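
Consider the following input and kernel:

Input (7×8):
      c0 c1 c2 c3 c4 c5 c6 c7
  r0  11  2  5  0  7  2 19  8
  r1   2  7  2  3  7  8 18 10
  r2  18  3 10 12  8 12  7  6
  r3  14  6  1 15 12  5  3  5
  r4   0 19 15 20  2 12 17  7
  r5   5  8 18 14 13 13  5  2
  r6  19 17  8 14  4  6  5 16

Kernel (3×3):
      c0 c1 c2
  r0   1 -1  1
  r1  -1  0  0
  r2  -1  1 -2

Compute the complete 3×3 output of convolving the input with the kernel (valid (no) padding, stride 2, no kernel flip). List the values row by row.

Output[0,0]: The receptive field on the input at this output position is [11 2 5 / 2 7 2 / 18 3 10]. Elementwise product with the kernel and sum: 11·1 + 2·-1 + 5·1 + 2·-1 + 18·-1 + 3·1 + 10·-2.

-23 -4 7
0 6 -33
-27 -23 -14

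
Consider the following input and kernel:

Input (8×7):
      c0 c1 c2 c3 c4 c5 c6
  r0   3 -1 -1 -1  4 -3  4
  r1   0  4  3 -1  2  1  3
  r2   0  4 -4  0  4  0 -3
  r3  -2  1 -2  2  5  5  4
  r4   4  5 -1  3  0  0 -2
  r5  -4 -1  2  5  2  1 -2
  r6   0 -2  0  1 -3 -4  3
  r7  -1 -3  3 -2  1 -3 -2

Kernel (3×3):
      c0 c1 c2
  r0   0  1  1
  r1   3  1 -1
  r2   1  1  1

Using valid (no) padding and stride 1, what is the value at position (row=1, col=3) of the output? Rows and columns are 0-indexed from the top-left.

19

The receptive field on the input at this output position is [-1 2 1 / 0 4 0 / 2 5 5]. Elementwise product with the kernel and sum: 2·1 + 1·1 + 0·3 + 4·1 + 0·-1 + 2·1 + 5·1 + 5·1.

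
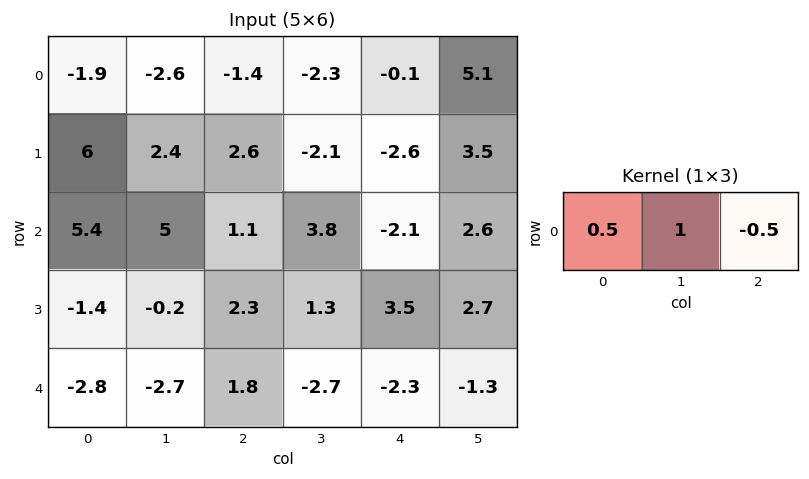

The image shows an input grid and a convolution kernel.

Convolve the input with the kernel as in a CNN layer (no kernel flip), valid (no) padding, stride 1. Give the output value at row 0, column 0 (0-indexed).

-2.85

The receptive field on the input at this output position is [-1.9 -2.6 -1.4]. Elementwise product with the kernel and sum: -1.9·0.5 + -2.6·1 + -1.4·-0.5.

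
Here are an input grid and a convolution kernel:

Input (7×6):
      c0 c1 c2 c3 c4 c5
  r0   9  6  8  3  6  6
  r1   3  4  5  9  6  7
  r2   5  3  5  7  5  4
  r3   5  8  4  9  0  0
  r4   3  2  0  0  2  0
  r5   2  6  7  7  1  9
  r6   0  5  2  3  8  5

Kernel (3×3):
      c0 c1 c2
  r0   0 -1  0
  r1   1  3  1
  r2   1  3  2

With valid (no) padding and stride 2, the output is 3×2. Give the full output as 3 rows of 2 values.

Output[0,0]: The receptive field on the input at this output position is [9 6 8 / 3 4 5 / 5 3 5]. Elementwise product with the kernel and sum: 6·-1 + 3·1 + 4·3 + 5·1 + 5·1 + 3·3 + 5·2.

38 71
39 28
44 56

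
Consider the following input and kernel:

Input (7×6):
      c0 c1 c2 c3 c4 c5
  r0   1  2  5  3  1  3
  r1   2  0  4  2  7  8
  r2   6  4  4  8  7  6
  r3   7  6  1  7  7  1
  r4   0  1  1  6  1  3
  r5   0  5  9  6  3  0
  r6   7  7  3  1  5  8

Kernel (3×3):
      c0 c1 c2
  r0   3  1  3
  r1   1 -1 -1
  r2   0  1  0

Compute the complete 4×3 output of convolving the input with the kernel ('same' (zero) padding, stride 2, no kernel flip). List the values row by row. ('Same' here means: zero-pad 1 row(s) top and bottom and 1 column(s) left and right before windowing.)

Output[0,0]: The receptive field on the zero-padded input at this output position is [0 0 0 / 0 1 2 / 0 2 0]. Elementwise product with the kernel and sum: 0·3 + 0·1 + 0·3 + 0·1 + 1·-1 + 2·-1 + 2·1.
Output[0,1]: The receptive field on the zero-padded input at this output position is [0 0 0 / 2 5 3 / 0 4 2]. Elementwise product with the kernel and sum: 0·3 + 0·1 + 0·3 + 2·1 + 5·-1 + 3·-1 + 4·1.

-1 -2 6
-1 3 39
24 43 36
1 45 9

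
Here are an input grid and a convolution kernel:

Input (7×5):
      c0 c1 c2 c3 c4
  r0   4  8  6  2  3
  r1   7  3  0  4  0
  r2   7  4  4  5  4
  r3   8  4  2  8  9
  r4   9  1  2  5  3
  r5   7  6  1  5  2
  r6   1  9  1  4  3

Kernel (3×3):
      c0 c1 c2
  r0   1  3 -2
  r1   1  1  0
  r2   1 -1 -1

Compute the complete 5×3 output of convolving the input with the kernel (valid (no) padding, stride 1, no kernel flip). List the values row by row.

Output[0,0]: The receptive field on the input at this output position is [4 8 6 / 7 3 0 / 7 4 4]. Elementwise product with the kernel and sum: 4·1 + 8·3 + 6·-2 + 7·1 + 3·1 + 7·1 + 4·-1 + 4·-1.
Output[0,1]: The receptive field on the input at this output position is [8 6 2 / 3 0 4 / 4 4 5]. Elementwise product with the kernel and sum: 8·1 + 6·3 + 2·-2 + 3·1 + 0·1 + 4·1 + 4·-1 + 5·-1.

25 20 5
29 -3 6
29 6 15
26 -3 9
12 8 11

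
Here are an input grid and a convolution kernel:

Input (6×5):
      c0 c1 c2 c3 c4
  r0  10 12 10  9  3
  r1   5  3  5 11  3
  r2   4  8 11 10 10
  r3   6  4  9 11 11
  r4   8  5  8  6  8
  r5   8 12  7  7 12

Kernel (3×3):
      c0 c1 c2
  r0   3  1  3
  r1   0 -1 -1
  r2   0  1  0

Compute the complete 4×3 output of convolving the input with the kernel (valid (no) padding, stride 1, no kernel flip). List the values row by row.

72 68 44
18 35 26
45 53 57
48 47 64

Output[0,0]: The receptive field on the input at this output position is [10 12 10 / 5 3 5 / 4 8 11]. Elementwise product with the kernel and sum: 10·3 + 12·1 + 10·3 + 3·-1 + 5·-1 + 8·1.
Output[0,1]: The receptive field on the input at this output position is [12 10 9 / 3 5 11 / 8 11 10]. Elementwise product with the kernel and sum: 12·3 + 10·1 + 9·3 + 5·-1 + 11·-1 + 11·1.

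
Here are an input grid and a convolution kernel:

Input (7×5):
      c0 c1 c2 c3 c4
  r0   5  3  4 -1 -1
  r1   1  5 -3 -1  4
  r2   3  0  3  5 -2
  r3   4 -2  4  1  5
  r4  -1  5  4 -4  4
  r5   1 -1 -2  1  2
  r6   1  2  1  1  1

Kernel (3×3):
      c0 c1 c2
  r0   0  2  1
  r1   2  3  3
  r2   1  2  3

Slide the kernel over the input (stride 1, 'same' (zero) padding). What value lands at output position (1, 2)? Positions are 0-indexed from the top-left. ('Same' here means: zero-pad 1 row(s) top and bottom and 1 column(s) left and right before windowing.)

The receptive field on the zero-padded input at this output position is [3 4 -1 / 5 -3 -1 / 0 3 5]. Elementwise product with the kernel and sum: 4·2 + -1·1 + 5·2 + -3·3 + -1·3 + 0·1 + 3·2 + 5·3.

26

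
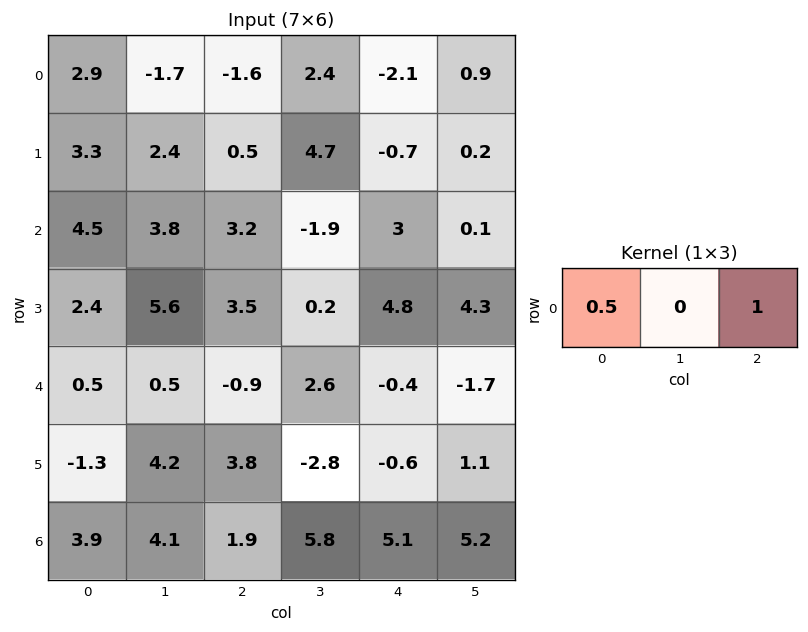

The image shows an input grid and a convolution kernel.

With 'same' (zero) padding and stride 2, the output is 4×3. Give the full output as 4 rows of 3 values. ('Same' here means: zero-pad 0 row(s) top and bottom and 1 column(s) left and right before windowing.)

Output[0,0]: The receptive field on the zero-padded input at this output position is [0 2.9 -1.7]. Elementwise product with the kernel and sum: 0·0.5 + -1.7·1.
Output[0,1]: The receptive field on the zero-padded input at this output position is [-1.7 -1.6 2.4]. Elementwise product with the kernel and sum: -1.7·0.5 + 2.4·1.

-1.7 1.55 2.1
3.8 0 -0.85
0.5 2.85 -0.4
4.1 7.85 8.1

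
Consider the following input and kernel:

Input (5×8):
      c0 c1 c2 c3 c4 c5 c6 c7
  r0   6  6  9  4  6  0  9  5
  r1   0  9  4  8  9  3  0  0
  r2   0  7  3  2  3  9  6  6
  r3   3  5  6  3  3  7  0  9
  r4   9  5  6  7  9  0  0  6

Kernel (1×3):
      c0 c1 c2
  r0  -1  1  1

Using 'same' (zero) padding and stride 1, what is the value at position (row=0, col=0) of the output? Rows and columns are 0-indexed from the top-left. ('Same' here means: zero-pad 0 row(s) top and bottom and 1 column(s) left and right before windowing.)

12

The receptive field on the zero-padded input at this output position is [0 6 6]. Elementwise product with the kernel and sum: 0·-1 + 6·1 + 6·1.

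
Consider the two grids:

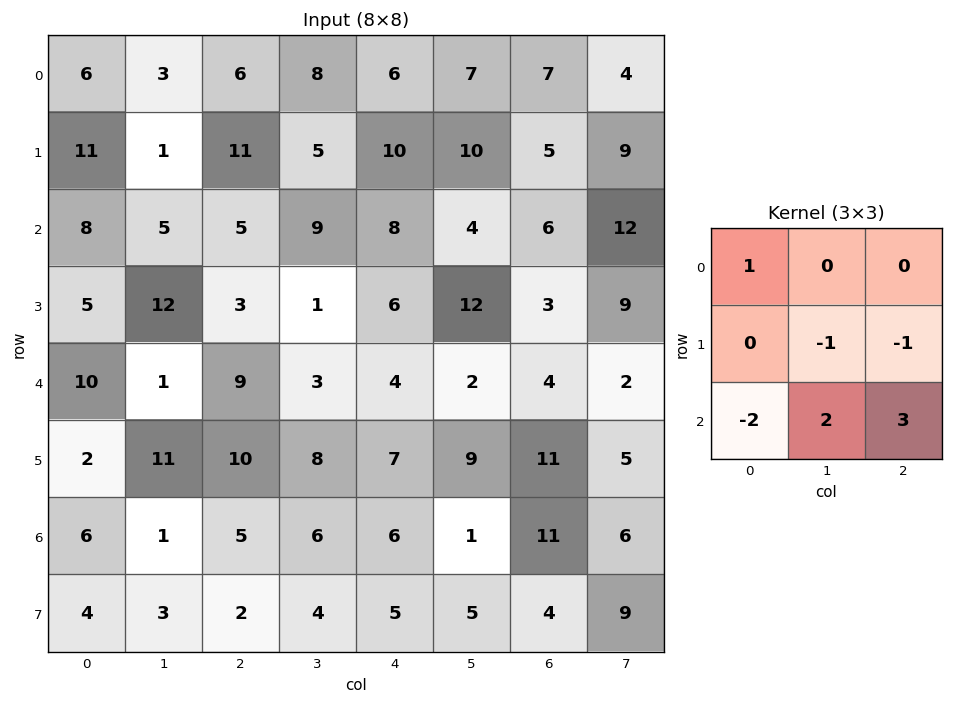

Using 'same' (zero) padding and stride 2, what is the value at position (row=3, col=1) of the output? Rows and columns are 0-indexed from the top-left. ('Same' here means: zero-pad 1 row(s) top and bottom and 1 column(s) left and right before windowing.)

The receptive field on the zero-padded input at this output position is [11 10 8 / 1 5 6 / 3 2 4]. Elementwise product with the kernel and sum: 11·1 + 5·-1 + 6·-1 + 3·-2 + 2·2 + 4·3.

10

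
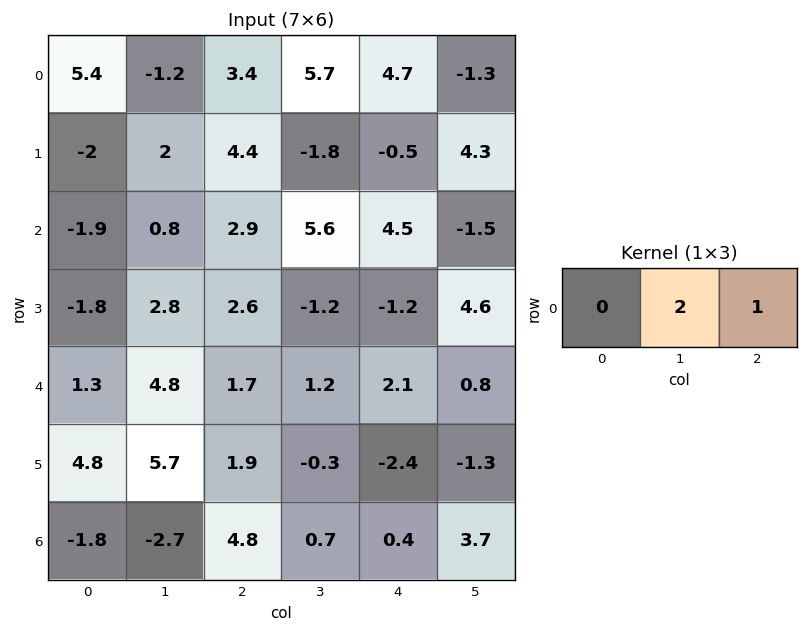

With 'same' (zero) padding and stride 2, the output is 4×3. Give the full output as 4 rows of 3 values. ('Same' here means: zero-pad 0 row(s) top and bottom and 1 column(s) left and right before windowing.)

9.6 12.5 8.1
-3 11.4 7.5
7.4 4.6 5
-6.3 10.3 4.5

Output[0,0]: The receptive field on the zero-padded input at this output position is [0 5.4 -1.2]. Elementwise product with the kernel and sum: 5.4·2 + -1.2·1.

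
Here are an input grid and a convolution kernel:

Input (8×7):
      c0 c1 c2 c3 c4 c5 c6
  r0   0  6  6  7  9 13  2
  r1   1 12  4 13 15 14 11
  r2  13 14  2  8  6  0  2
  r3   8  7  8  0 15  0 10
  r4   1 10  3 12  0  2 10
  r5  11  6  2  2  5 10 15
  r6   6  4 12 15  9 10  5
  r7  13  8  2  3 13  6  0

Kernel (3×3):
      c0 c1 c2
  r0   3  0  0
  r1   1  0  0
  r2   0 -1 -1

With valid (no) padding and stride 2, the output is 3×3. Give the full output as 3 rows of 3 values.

Output[0,0]: The receptive field on the input at this output position is [0 6 6 / 1 12 4 / 13 14 2]. Elementwise product with the kernel and sum: 0·3 + 1·1 + 14·-1 + 2·-1.
Output[0,1]: The receptive field on the input at this output position is [6 7 9 / 4 13 15 / 2 8 6]. Elementwise product with the kernel and sum: 6·3 + 4·1 + 8·-1 + 6·-1.

-15 8 40
34 2 21
-2 -13 -10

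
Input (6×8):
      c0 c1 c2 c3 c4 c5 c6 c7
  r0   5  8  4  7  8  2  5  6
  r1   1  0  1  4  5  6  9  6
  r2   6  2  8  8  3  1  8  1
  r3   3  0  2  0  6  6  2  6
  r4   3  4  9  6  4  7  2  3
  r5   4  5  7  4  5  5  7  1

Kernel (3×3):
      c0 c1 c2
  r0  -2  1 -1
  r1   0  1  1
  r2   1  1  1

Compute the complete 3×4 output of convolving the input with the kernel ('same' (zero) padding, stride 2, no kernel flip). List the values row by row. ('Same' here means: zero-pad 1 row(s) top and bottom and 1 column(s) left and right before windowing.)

14 16 25 32
12 15 7 14
19 33 25 2

Output[0,0]: The receptive field on the zero-padded input at this output position is [0 0 0 / 0 5 8 / 0 1 0]. Elementwise product with the kernel and sum: 0·-2 + 0·1 + 0·-1 + 5·1 + 8·1 + 0·1 + 1·1 + 0·1.
Output[0,1]: The receptive field on the zero-padded input at this output position is [0 0 0 / 8 4 7 / 0 1 4]. Elementwise product with the kernel and sum: 0·-2 + 0·1 + 0·-1 + 4·1 + 7·1 + 0·1 + 1·1 + 4·1.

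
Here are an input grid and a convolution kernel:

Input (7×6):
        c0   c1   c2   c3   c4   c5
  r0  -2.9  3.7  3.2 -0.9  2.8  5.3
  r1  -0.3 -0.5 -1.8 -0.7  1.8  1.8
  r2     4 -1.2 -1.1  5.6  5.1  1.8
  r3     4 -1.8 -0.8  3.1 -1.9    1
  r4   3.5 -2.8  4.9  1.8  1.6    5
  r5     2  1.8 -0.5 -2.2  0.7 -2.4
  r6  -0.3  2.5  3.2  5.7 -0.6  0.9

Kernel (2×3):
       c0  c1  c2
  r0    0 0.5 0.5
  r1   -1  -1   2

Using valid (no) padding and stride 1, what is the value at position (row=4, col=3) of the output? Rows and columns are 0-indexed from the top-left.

The receptive field on the input at this output position is [1.8 1.6 5 / -2.2 0.7 -2.4]. Elementwise product with the kernel and sum: 1.6·0.5 + 5·0.5 + -2.2·-1 + 0.7·-1 + -2.4·2.

0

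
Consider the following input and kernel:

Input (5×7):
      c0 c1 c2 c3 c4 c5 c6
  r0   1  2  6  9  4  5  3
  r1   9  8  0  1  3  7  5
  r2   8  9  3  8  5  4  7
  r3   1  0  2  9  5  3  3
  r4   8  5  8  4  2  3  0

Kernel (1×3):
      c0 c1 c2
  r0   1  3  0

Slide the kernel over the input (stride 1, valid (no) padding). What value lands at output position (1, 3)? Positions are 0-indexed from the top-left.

The receptive field on the input at this output position is [1 3 7]. Elementwise product with the kernel and sum: 1·1 + 3·3.

10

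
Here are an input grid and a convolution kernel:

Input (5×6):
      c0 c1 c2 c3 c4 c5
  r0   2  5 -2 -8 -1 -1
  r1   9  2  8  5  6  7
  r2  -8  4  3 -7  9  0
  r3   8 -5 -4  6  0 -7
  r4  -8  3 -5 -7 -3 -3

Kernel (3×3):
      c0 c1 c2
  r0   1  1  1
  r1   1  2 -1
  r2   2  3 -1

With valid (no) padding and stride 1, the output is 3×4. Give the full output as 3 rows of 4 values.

3 32 -23 13
21 4 9 48
-1 -21 -15 -5

Output[0,0]: The receptive field on the input at this output position is [2 5 -2 / 9 2 8 / -8 4 3]. Elementwise product with the kernel and sum: 2·1 + 5·1 + -2·1 + 9·1 + 2·2 + 8·-1 + -8·2 + 4·3 + 3·-1.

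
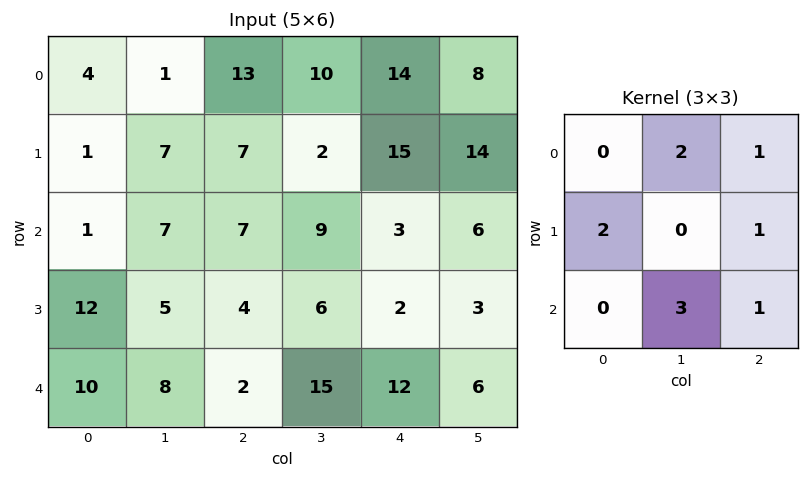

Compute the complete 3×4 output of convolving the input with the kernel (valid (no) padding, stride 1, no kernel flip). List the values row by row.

52 82 93 69
49 57 56 77
75 60 88 69

Output[0,0]: The receptive field on the input at this output position is [4 1 13 / 1 7 7 / 1 7 7]. Elementwise product with the kernel and sum: 1·2 + 13·1 + 1·2 + 7·1 + 7·3 + 7·1.
Output[0,1]: The receptive field on the input at this output position is [1 13 10 / 7 7 2 / 7 7 9]. Elementwise product with the kernel and sum: 13·2 + 10·1 + 7·2 + 2·1 + 7·3 + 9·1.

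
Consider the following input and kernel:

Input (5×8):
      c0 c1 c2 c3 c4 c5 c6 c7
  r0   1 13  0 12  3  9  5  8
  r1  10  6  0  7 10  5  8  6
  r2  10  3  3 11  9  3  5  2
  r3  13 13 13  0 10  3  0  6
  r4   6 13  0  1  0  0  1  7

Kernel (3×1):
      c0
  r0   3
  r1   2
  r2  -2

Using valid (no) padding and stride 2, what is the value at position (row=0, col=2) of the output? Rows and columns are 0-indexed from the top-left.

The receptive field on the input at this output position is [3 / 10 / 9]. Elementwise product with the kernel and sum: 3·3 + 10·2 + 9·-2.

11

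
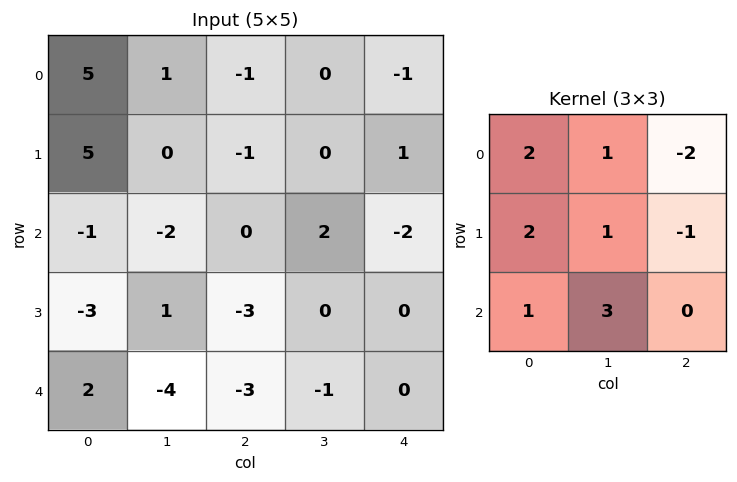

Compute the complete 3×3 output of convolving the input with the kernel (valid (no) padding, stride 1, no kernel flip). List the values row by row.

Output[0,0]: The receptive field on the input at this output position is [5 1 -1 / 5 0 -1 / -1 -2 0]. Elementwise product with the kernel and sum: 5·2 + 1·1 + -1·-2 + 5·2 + 0·1 + -1·-1 + -1·1 + -2·3.

17 -2 3
8 -15 -3
-16 -22 -6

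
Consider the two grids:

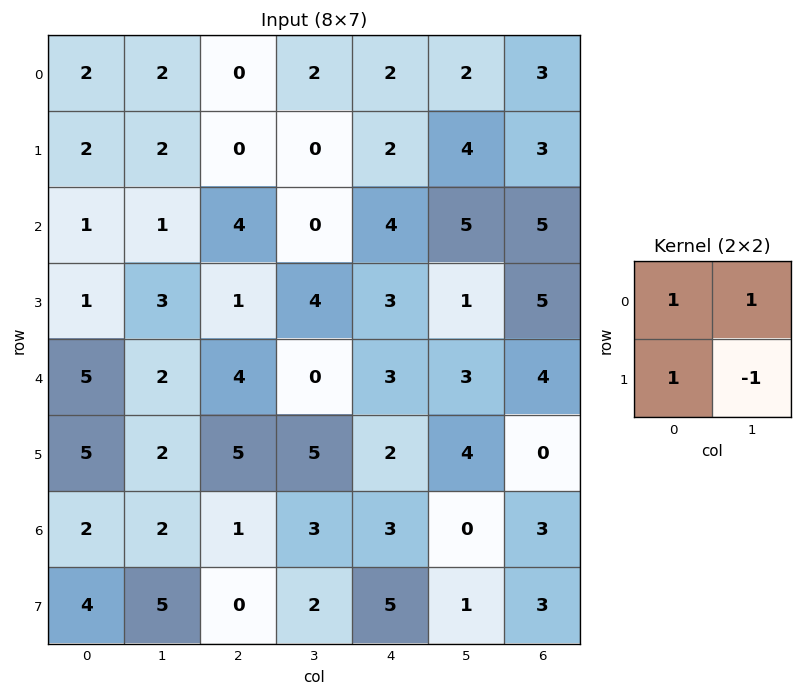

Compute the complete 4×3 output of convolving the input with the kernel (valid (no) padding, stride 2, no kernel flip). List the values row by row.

4 2 2
0 1 11
10 4 4
3 2 7

Output[0,0]: The receptive field on the input at this output position is [2 2 / 2 2]. Elementwise product with the kernel and sum: 2·1 + 2·1 + 2·1 + 2·-1.
Output[0,1]: The receptive field on the input at this output position is [0 2 / 0 0]. Elementwise product with the kernel and sum: 0·1 + 2·1 + 0·1 + 0·-1.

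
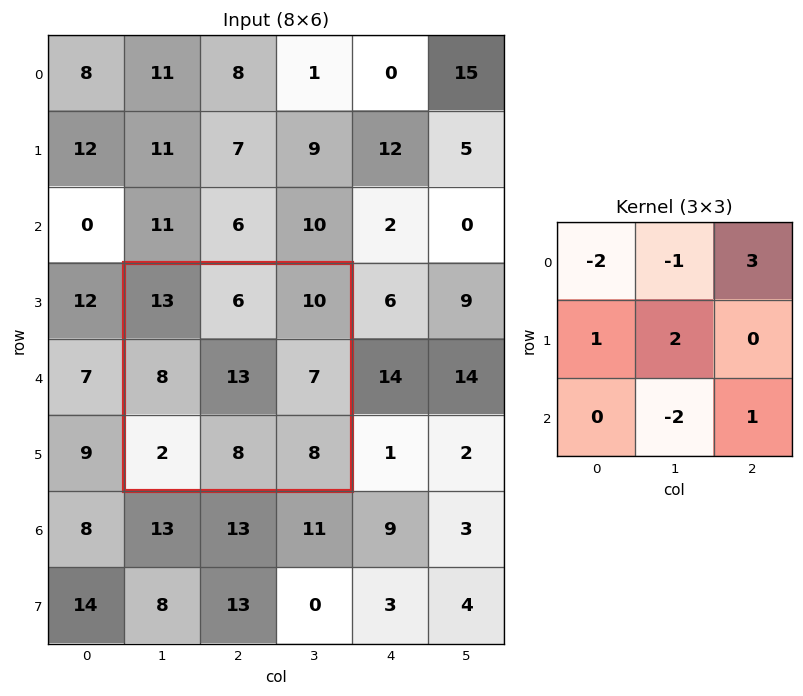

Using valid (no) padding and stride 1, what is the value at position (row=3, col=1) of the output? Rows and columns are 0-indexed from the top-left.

The receptive field on the input at this output position is [13 6 10 / 8 13 7 / 2 8 8]. Elementwise product with the kernel and sum: 13·-2 + 6·-1 + 10·3 + 8·1 + 13·2 + 8·-2 + 8·1.

24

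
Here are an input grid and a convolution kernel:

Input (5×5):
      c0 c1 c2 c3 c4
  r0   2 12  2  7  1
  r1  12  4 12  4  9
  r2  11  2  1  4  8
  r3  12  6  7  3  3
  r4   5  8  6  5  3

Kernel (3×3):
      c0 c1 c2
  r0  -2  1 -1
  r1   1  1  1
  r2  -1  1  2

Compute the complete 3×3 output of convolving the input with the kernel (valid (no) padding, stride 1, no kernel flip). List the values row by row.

27 -2 46
-10 14 -14
19 17 12

Output[0,0]: The receptive field on the input at this output position is [2 12 2 / 12 4 12 / 11 2 1]. Elementwise product with the kernel and sum: 2·-2 + 12·1 + 2·-1 + 12·1 + 4·1 + 12·1 + 11·-1 + 2·1 + 1·2.
Output[0,1]: The receptive field on the input at this output position is [12 2 7 / 4 12 4 / 2 1 4]. Elementwise product with the kernel and sum: 12·-2 + 2·1 + 7·-1 + 4·1 + 12·1 + 4·1 + 2·-1 + 1·1 + 4·2.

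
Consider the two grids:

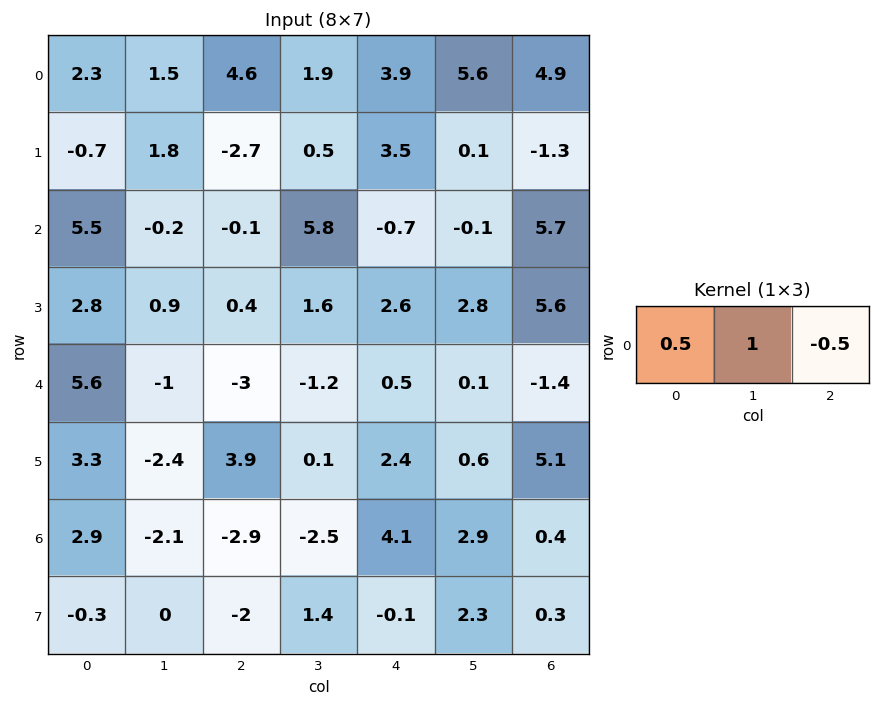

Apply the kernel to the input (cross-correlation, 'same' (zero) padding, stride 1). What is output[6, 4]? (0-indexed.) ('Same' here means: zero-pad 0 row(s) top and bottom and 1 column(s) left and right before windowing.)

The receptive field on the zero-padded input at this output position is [-2.5 4.1 2.9]. Elementwise product with the kernel and sum: -2.5·0.5 + 4.1·1 + 2.9·-0.5.

1.4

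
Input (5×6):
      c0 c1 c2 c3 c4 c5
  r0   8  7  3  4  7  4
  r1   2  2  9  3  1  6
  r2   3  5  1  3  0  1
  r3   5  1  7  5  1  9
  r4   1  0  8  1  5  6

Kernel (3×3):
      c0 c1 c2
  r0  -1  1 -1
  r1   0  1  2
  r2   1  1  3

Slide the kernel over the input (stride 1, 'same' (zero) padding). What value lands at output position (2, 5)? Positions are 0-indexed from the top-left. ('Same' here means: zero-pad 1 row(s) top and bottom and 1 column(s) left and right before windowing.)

16

The receptive field on the zero-padded input at this output position is [1 6 0 / 0 1 0 / 1 9 0]. Elementwise product with the kernel and sum: 1·-1 + 6·1 + 0·-1 + 1·1 + 0·2 + 1·1 + 9·1 + 0·3.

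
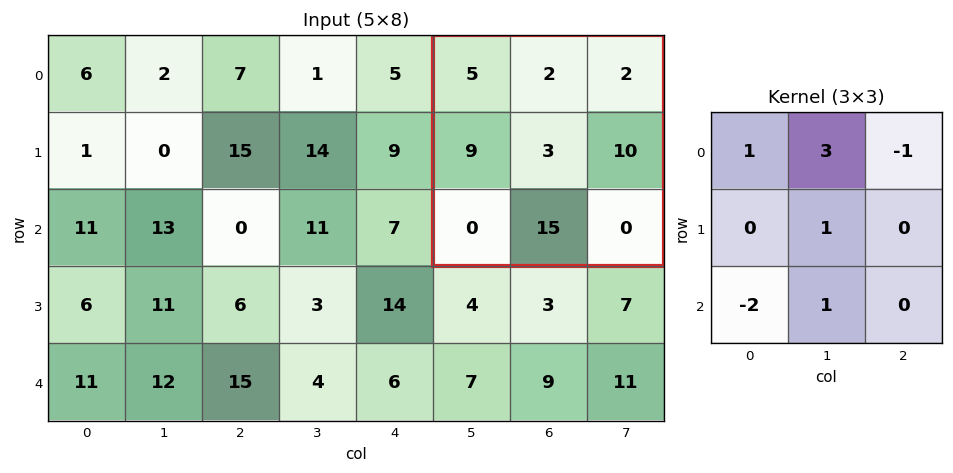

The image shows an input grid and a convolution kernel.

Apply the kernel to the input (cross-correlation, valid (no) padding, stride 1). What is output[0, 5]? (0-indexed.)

The receptive field on the input at this output position is [5 2 2 / 9 3 10 / 0 15 0]. Elementwise product with the kernel and sum: 5·1 + 2·3 + 2·-1 + 3·1 + 0·-2 + 15·1.

27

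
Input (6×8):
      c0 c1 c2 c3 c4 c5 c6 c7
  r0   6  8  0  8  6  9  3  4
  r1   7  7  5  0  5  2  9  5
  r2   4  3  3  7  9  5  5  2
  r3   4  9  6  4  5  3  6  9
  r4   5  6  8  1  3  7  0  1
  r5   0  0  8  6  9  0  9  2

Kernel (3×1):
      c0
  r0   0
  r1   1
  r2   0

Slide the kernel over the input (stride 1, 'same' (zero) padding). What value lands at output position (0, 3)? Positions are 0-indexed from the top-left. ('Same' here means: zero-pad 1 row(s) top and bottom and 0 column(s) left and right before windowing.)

8

The receptive field on the zero-padded input at this output position is [0 / 8 / 0]. Elementwise product with the kernel and sum: 8·1.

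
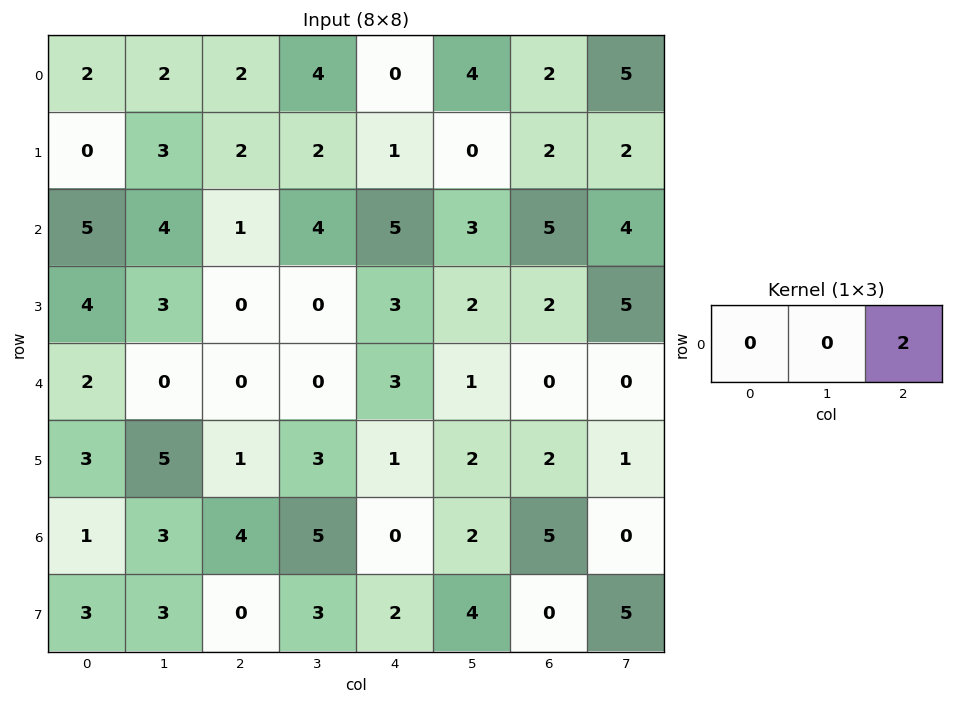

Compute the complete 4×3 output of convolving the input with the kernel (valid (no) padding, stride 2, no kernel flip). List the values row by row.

Output[0,0]: The receptive field on the input at this output position is [2 2 2]. Elementwise product with the kernel and sum: 2·2.
Output[0,1]: The receptive field on the input at this output position is [2 4 0]. Elementwise product with the kernel and sum: 0·2.

4 0 4
2 10 10
0 6 0
8 0 10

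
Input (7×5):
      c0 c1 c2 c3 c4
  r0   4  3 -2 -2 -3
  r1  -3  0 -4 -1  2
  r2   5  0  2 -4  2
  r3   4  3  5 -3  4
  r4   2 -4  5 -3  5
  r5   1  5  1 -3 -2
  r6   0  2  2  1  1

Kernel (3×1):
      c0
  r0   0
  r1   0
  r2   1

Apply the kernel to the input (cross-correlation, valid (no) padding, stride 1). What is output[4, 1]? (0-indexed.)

2

The receptive field on the input at this output position is [-4 / 5 / 2]. Elementwise product with the kernel and sum: 2·1.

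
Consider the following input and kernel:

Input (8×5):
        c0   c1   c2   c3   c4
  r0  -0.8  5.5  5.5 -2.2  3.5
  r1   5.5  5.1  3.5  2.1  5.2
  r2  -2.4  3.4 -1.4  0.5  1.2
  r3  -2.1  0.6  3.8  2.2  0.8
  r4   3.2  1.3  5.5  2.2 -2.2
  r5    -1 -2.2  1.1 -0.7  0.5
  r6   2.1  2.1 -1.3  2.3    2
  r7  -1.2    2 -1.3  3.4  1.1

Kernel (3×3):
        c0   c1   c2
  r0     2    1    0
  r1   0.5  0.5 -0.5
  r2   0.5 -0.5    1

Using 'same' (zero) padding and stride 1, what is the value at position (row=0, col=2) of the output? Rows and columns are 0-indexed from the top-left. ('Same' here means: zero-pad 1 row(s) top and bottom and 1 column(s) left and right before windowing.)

9.5

The receptive field on the zero-padded input at this output position is [0 0 0 / 5.5 5.5 -2.2 / 5.1 3.5 2.1]. Elementwise product with the kernel and sum: 0·2 + 0·1 + 5.5·0.5 + 5.5·0.5 + -2.2·-0.5 + 5.1·0.5 + 3.5·-0.5 + 2.1·1.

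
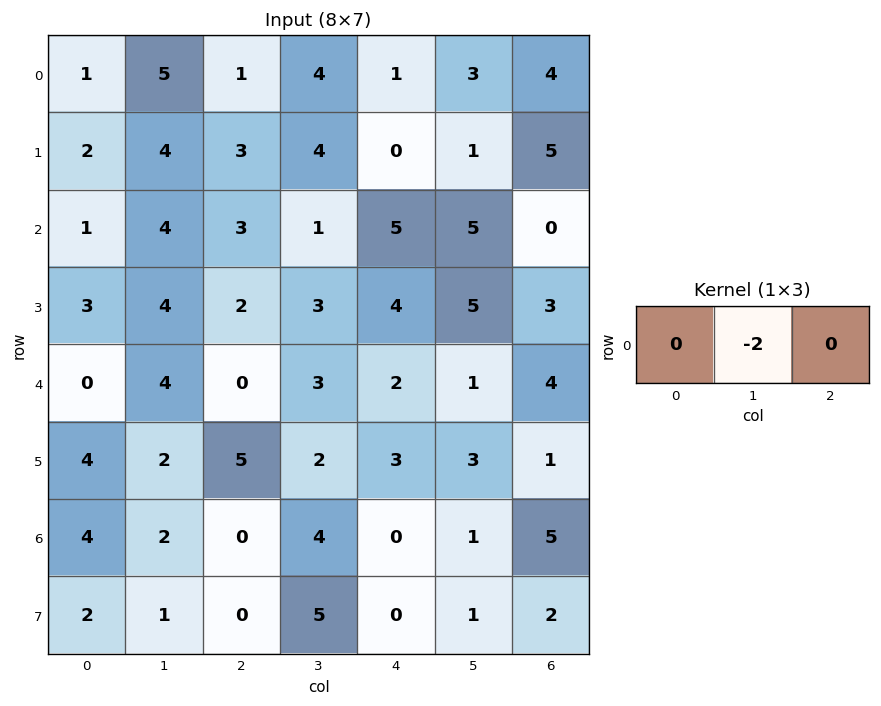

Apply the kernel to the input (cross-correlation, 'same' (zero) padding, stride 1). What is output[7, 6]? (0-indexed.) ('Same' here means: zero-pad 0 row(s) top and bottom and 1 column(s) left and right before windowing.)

The receptive field on the zero-padded input at this output position is [1 2 0]. Elementwise product with the kernel and sum: 2·-2.

-4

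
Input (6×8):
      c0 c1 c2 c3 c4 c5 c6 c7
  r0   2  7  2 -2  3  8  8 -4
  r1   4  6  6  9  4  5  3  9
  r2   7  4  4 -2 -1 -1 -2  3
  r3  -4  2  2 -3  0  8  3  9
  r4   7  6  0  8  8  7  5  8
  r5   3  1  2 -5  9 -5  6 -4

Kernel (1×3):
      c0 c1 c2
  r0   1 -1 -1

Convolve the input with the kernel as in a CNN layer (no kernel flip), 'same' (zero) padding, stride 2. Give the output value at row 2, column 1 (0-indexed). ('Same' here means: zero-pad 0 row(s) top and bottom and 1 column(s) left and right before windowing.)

The receptive field on the zero-padded input at this output position is [6 0 8]. Elementwise product with the kernel and sum: 6·1 + 0·-1 + 8·-1.

-2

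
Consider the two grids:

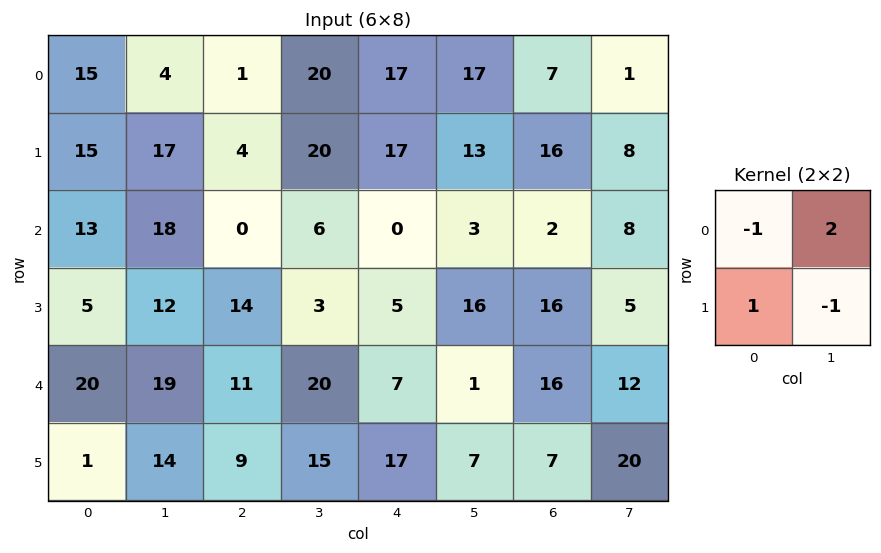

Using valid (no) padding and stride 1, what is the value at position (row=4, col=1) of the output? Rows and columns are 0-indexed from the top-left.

8

The receptive field on the input at this output position is [19 11 / 14 9]. Elementwise product with the kernel and sum: 19·-1 + 11·2 + 14·1 + 9·-1.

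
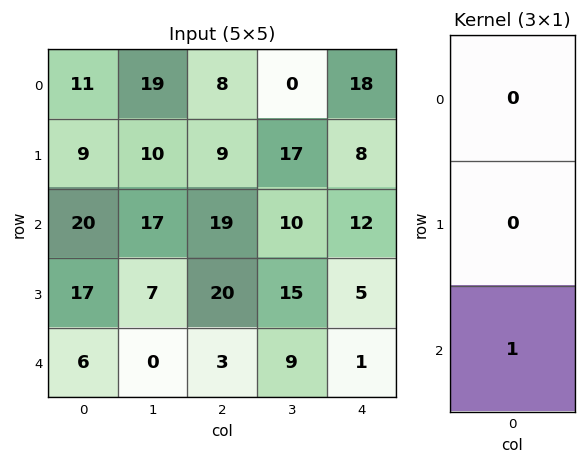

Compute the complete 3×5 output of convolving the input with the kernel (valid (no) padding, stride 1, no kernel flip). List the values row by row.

Output[0,0]: The receptive field on the input at this output position is [11 / 9 / 20]. Elementwise product with the kernel and sum: 20·1.
Output[0,1]: The receptive field on the input at this output position is [19 / 10 / 17]. Elementwise product with the kernel and sum: 17·1.

20 17 19 10 12
17 7 20 15 5
6 0 3 9 1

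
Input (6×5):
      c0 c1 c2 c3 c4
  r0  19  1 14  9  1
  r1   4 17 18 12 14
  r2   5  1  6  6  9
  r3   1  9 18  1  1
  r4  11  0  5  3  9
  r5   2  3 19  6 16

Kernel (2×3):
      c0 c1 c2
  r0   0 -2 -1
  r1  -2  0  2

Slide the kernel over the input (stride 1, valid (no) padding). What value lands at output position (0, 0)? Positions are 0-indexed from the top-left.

The receptive field on the input at this output position is [19 1 14 / 4 17 18]. Elementwise product with the kernel and sum: 1·-2 + 14·-1 + 4·-2 + 18·2.

12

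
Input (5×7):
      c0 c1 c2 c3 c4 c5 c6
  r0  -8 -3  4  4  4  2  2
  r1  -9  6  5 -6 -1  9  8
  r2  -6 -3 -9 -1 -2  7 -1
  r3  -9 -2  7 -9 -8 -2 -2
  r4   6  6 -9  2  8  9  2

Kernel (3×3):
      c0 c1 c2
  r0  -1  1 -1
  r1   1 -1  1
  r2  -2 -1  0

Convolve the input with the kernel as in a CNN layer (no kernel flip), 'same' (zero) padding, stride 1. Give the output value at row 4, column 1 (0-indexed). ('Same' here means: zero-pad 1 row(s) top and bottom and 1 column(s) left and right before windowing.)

-9

The receptive field on the zero-padded input at this output position is [-9 -2 7 / 6 6 -9 / 0 0 0]. Elementwise product with the kernel and sum: -9·-1 + -2·1 + 7·-1 + 6·1 + 6·-1 + -9·1 + 0·-2 + 0·-1.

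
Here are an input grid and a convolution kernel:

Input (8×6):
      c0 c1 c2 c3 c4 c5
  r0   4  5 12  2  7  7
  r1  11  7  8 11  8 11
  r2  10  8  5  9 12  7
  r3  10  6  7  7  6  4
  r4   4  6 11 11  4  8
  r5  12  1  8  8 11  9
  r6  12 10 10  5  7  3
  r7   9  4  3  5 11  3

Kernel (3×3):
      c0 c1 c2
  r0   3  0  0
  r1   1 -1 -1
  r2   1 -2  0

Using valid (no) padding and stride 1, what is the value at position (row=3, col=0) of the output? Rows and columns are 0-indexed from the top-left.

27

The receptive field on the input at this output position is [10 6 7 / 4 6 11 / 12 1 8]. Elementwise product with the kernel and sum: 10·3 + 4·1 + 6·-1 + 11·-1 + 12·1 + 1·-2.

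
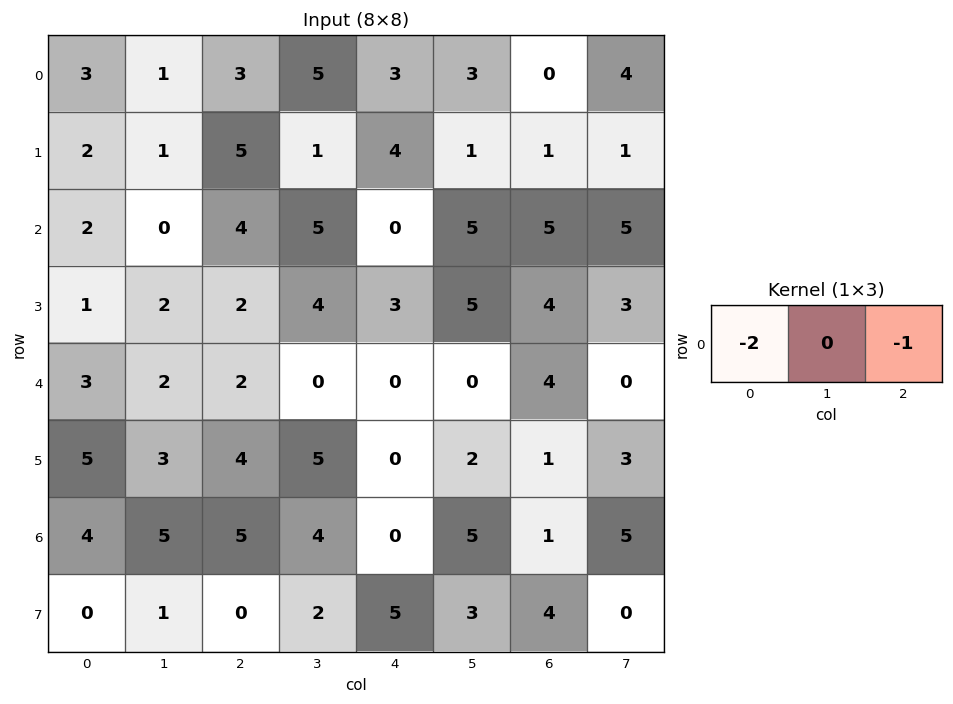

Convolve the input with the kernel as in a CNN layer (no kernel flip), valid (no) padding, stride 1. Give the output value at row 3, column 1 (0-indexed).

The receptive field on the input at this output position is [2 2 4]. Elementwise product with the kernel and sum: 2·-2 + 4·-1.

-8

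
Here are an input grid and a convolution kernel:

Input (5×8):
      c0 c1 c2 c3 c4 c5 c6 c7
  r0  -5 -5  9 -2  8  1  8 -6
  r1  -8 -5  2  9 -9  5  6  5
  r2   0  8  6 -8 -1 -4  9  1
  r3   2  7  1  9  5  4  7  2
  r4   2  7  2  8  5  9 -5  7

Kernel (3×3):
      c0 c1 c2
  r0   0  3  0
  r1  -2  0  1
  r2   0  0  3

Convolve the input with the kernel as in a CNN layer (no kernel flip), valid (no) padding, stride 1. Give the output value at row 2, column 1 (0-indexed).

The receptive field on the input at this output position is [8 6 -8 / 7 1 9 / 7 2 8]. Elementwise product with the kernel and sum: 6·3 + 7·-2 + 9·1 + 8·3.

37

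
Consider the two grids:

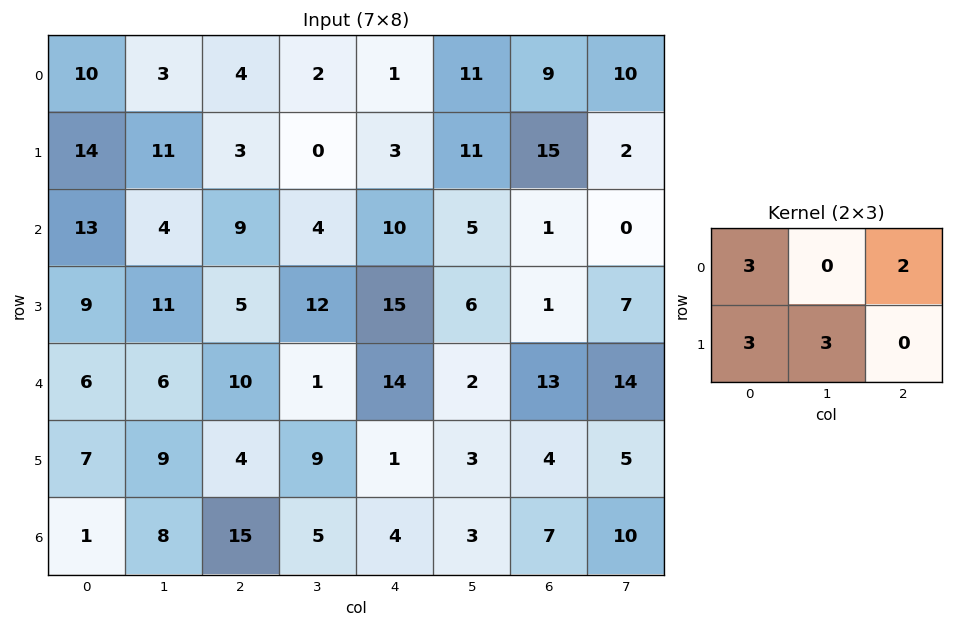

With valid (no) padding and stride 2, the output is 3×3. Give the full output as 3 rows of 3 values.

113 23 63
117 98 95
86 97 80

Output[0,0]: The receptive field on the input at this output position is [10 3 4 / 14 11 3]. Elementwise product with the kernel and sum: 10·3 + 4·2 + 14·3 + 11·3.
Output[0,1]: The receptive field on the input at this output position is [4 2 1 / 3 0 3]. Elementwise product with the kernel and sum: 4·3 + 1·2 + 3·3 + 0·3.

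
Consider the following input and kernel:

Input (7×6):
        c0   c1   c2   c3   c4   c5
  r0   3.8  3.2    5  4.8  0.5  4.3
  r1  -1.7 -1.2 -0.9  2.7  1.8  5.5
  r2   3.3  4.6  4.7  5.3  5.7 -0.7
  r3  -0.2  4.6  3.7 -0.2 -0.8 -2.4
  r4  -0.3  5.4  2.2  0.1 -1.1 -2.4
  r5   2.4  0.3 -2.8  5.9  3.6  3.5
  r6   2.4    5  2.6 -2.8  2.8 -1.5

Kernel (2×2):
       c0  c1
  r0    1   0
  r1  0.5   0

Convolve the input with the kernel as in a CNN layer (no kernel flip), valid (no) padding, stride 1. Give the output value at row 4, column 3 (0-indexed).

3.05

The receptive field on the input at this output position is [0.1 -1.1 / 5.9 3.6]. Elementwise product with the kernel and sum: 0.1·1 + 5.9·0.5.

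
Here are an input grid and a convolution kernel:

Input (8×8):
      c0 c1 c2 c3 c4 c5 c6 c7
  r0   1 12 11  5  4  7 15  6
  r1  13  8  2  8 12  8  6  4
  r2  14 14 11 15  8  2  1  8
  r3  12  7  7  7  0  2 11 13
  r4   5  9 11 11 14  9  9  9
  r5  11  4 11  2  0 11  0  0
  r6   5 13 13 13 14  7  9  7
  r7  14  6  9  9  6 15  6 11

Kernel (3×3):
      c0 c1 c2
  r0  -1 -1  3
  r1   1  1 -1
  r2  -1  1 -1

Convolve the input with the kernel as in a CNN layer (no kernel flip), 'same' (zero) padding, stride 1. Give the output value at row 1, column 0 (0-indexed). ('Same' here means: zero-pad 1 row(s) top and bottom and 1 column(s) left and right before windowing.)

40

The receptive field on the zero-padded input at this output position is [0 1 12 / 0 13 8 / 0 14 14]. Elementwise product with the kernel and sum: 0·-1 + 1·-1 + 12·3 + 0·1 + 13·1 + 8·-1 + 0·-1 + 14·1 + 14·-1.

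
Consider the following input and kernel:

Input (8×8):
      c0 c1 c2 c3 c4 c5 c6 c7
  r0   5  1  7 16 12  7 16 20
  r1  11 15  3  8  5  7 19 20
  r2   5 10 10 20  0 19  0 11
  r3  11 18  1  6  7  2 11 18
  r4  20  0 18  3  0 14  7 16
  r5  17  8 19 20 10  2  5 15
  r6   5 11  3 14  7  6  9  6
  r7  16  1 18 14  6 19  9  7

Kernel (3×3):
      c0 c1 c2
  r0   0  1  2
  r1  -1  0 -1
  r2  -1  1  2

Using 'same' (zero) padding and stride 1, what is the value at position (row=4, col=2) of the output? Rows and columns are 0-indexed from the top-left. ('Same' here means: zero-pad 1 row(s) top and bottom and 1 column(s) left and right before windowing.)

61

The receptive field on the zero-padded input at this output position is [18 1 6 / 0 18 3 / 8 19 20]. Elementwise product with the kernel and sum: 1·1 + 6·2 + 0·-1 + 3·-1 + 8·-1 + 19·1 + 20·2.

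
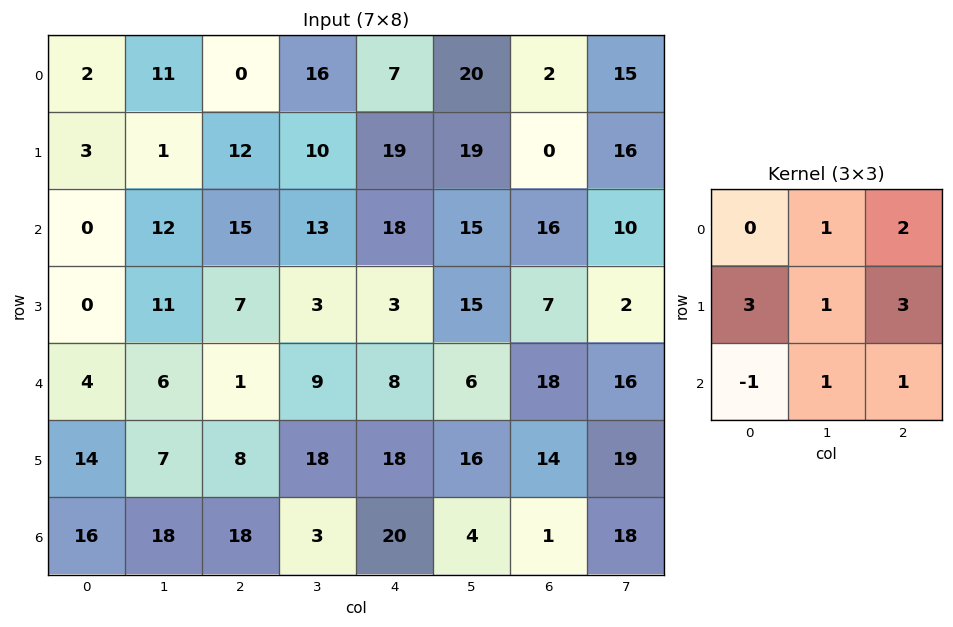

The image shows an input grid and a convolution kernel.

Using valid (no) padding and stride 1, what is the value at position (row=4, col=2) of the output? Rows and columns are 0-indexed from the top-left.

126

The receptive field on the input at this output position is [1 9 8 / 8 18 18 / 18 3 20]. Elementwise product with the kernel and sum: 9·1 + 8·2 + 8·3 + 18·1 + 18·3 + 18·-1 + 3·1 + 20·1.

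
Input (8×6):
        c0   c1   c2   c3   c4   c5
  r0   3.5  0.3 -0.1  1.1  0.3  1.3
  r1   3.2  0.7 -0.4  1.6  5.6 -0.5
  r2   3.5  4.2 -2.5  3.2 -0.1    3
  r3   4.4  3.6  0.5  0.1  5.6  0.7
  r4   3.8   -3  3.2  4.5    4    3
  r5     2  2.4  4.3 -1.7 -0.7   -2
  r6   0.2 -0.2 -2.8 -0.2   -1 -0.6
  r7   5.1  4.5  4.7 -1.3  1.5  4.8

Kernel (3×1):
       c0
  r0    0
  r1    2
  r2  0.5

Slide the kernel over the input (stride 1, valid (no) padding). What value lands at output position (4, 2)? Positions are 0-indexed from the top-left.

The receptive field on the input at this output position is [3.2 / 4.3 / -2.8]. Elementwise product with the kernel and sum: 4.3·2 + -2.8·0.5.

7.2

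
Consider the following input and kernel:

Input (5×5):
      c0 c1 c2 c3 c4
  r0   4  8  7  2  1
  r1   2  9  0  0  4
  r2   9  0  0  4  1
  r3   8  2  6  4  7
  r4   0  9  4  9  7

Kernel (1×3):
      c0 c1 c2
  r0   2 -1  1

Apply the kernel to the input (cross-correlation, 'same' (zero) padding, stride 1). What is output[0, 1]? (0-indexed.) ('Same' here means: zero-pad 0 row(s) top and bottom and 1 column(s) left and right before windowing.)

The receptive field on the zero-padded input at this output position is [4 8 7]. Elementwise product with the kernel and sum: 4·2 + 8·-1 + 7·1.

7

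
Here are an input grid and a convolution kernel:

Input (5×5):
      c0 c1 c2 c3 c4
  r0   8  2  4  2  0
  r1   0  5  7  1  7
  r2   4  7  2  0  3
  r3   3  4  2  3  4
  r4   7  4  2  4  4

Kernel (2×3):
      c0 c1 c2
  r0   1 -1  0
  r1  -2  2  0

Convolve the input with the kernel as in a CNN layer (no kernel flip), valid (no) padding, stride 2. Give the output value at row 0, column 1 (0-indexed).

The receptive field on the input at this output position is [4 2 0 / 7 1 7]. Elementwise product with the kernel and sum: 4·1 + 2·-1 + 7·-2 + 1·2.

-10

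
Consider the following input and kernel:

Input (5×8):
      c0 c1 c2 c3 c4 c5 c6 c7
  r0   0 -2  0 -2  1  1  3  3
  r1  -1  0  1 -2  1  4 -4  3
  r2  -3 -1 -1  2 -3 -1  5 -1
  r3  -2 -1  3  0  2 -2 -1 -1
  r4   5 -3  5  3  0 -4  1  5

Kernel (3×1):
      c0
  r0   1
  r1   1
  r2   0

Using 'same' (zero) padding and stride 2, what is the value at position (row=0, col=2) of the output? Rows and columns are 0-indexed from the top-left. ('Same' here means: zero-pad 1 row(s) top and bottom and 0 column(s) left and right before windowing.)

The receptive field on the zero-padded input at this output position is [0 / 1 / 1]. Elementwise product with the kernel and sum: 0·1 + 1·1.

1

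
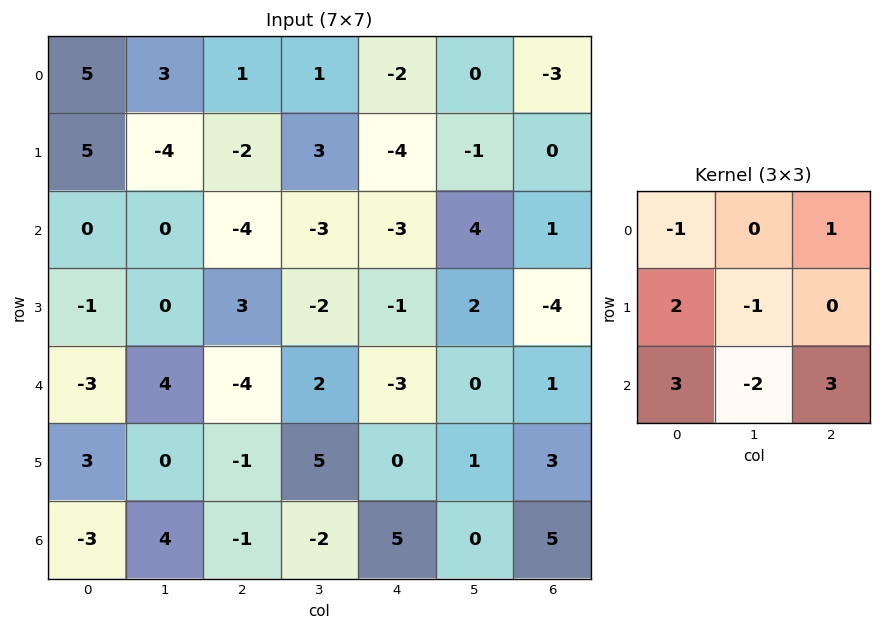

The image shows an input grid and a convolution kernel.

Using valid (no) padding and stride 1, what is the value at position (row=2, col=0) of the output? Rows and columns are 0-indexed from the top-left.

The receptive field on the input at this output position is [0 0 -4 / -1 0 3 / -3 4 -4]. Elementwise product with the kernel and sum: 0·-1 + -4·1 + -1·2 + 0·-1 + -3·3 + 4·-2 + -4·3.

-35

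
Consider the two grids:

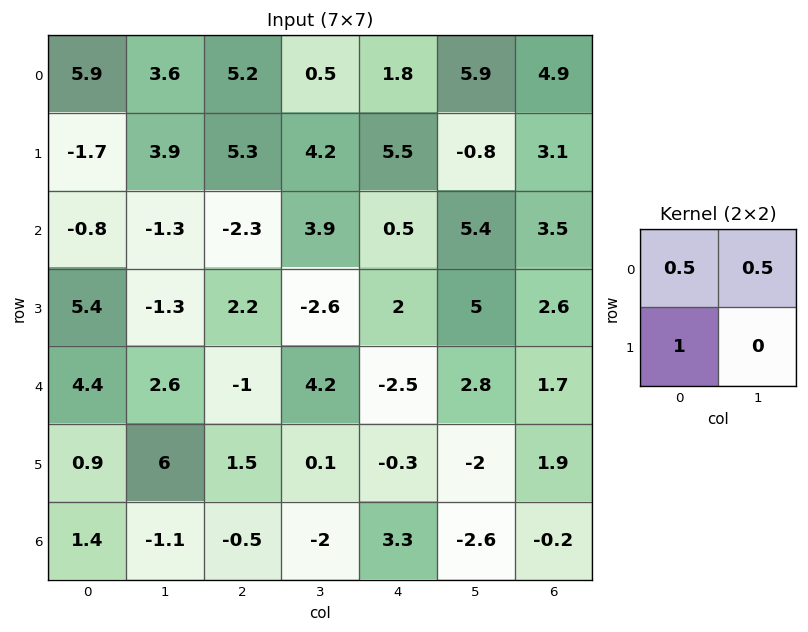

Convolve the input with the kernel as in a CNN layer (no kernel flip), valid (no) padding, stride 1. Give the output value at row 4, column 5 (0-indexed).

0.25

The receptive field on the input at this output position is [2.8 1.7 / -2 1.9]. Elementwise product with the kernel and sum: 2.8·0.5 + 1.7·0.5 + -2·1.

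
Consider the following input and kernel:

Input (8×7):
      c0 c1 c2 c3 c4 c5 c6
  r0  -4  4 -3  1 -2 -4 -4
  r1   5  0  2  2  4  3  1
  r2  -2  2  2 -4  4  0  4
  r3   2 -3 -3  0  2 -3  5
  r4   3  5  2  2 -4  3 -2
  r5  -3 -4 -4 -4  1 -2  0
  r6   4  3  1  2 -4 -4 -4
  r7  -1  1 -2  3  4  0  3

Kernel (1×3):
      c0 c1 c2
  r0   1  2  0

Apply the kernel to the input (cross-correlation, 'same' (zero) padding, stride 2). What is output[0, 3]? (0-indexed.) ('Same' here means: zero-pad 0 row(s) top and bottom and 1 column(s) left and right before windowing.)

-12

The receptive field on the zero-padded input at this output position is [-4 -4 0]. Elementwise product with the kernel and sum: -4·1 + -4·2.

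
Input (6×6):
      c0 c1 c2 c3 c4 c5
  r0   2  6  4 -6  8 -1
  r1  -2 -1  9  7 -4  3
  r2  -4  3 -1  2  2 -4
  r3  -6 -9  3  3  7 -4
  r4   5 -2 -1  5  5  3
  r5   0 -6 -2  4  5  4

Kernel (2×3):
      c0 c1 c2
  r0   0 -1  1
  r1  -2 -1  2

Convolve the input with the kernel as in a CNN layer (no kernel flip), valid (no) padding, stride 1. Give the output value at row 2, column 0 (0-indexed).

The receptive field on the input at this output position is [-4 3 -1 / -6 -9 3]. Elementwise product with the kernel and sum: 3·-1 + -1·1 + -6·-2 + -9·-1 + 3·2.

23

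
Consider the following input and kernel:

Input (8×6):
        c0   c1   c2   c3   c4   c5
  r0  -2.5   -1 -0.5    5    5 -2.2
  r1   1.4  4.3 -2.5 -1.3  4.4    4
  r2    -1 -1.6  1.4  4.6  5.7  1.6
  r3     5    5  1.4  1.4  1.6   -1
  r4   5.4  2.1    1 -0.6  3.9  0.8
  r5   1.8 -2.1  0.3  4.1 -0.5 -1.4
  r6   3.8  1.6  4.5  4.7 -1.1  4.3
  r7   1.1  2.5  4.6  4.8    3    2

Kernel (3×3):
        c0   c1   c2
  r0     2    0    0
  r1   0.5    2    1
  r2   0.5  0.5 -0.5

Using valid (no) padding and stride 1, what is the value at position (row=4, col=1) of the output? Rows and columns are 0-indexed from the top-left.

The receptive field on the input at this output position is [2.1 1 -0.6 / -2.1 0.3 4.1 / 1.6 4.5 4.7]. Elementwise product with the kernel and sum: 2.1·2 + -2.1·0.5 + 0.3·2 + 4.1·1 + 1.6·0.5 + 4.5·0.5 + 4.7·-0.5.

8.55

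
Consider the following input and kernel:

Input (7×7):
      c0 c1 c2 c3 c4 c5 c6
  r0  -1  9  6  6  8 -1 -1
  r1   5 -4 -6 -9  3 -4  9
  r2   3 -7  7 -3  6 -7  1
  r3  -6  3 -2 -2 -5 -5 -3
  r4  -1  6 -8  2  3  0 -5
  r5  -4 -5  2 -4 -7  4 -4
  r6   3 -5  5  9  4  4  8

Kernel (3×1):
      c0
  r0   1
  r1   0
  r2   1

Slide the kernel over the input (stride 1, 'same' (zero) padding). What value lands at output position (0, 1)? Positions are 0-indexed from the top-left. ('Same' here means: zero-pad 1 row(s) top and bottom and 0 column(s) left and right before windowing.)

-4

The receptive field on the zero-padded input at this output position is [0 / 9 / -4]. Elementwise product with the kernel and sum: 0·1 + -4·1.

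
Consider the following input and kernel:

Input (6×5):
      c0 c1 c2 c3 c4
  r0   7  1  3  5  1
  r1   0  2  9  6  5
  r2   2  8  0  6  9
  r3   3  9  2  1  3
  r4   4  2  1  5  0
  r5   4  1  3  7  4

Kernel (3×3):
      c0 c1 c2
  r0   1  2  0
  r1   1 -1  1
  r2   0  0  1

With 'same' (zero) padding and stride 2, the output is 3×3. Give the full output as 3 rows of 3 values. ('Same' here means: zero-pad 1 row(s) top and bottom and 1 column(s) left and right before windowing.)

Output[0,0]: The receptive field on the zero-padded input at this output position is [0 0 0 / 0 7 1 / 0 0 2]. Elementwise product with the kernel and sum: 0·1 + 0·2 + 0·1 + 7·-1 + 1·1 + 2·1.

-4 9 4
15 35 13
5 26 12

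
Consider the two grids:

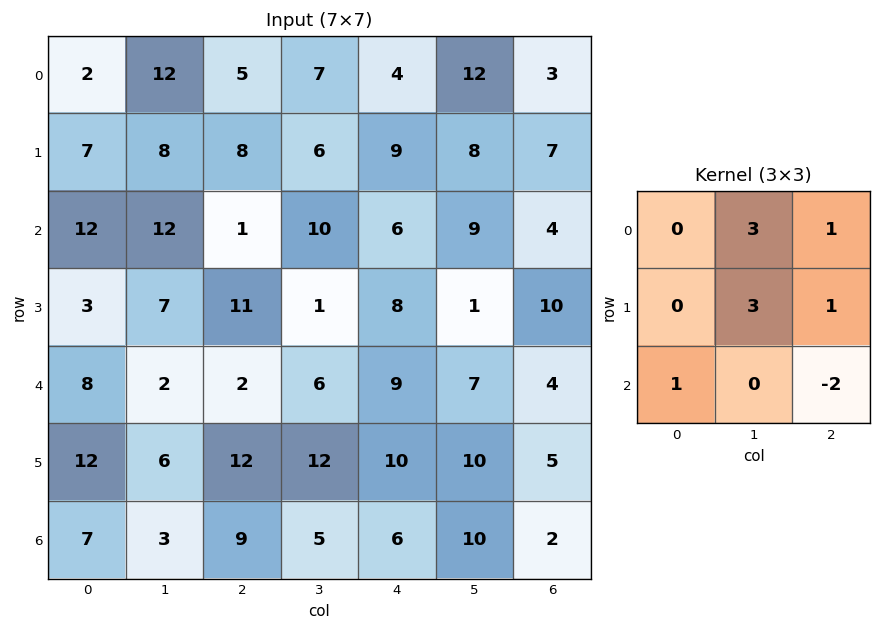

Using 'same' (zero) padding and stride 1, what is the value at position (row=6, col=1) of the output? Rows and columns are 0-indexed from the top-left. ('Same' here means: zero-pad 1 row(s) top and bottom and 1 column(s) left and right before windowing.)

The receptive field on the zero-padded input at this output position is [12 6 12 / 7 3 9 / 0 0 0]. Elementwise product with the kernel and sum: 6·3 + 12·1 + 3·3 + 9·1 + 0·1 + 0·-2.

48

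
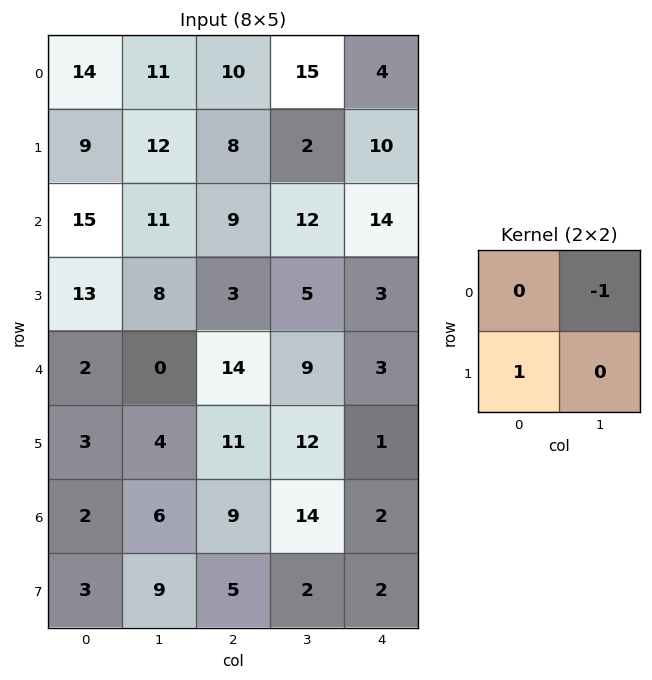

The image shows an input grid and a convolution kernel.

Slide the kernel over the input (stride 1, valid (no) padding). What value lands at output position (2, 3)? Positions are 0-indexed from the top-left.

The receptive field on the input at this output position is [12 14 / 5 3]. Elementwise product with the kernel and sum: 14·-1 + 5·1.

-9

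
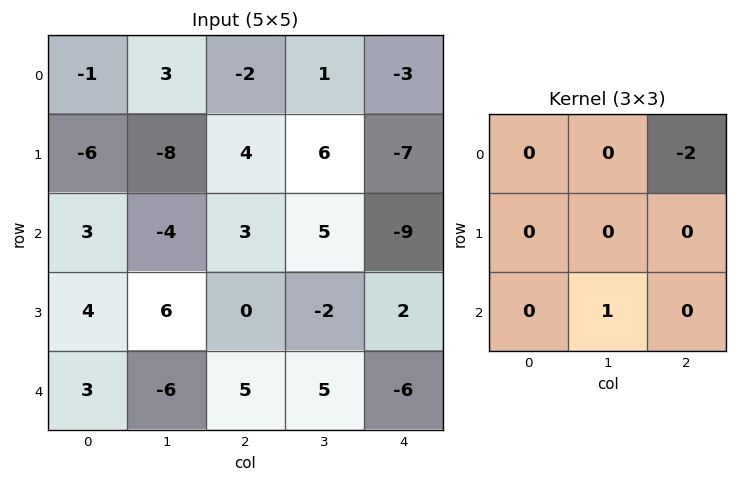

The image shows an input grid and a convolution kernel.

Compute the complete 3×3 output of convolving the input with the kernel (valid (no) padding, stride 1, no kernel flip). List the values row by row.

Output[0,0]: The receptive field on the input at this output position is [-1 3 -2 / -6 -8 4 / 3 -4 3]. Elementwise product with the kernel and sum: -2·-2 + -4·1.

0 1 11
-2 -12 12
-12 -5 23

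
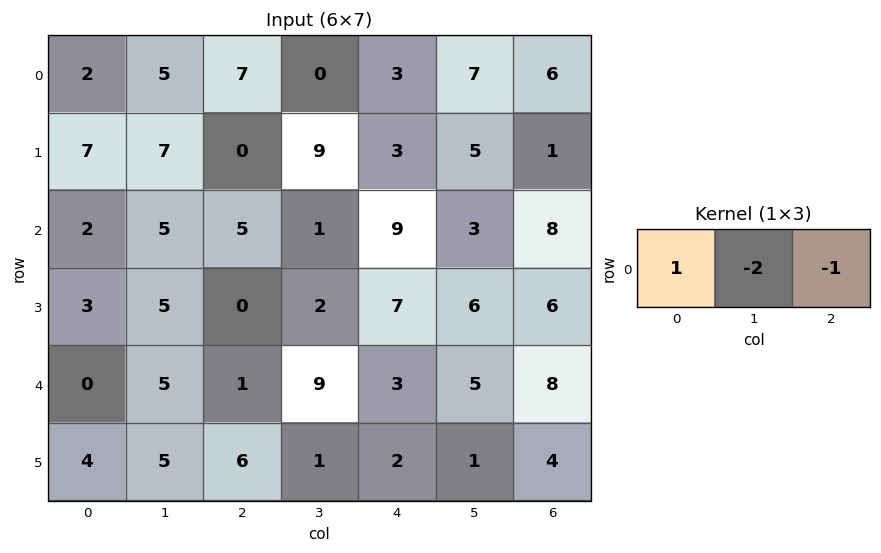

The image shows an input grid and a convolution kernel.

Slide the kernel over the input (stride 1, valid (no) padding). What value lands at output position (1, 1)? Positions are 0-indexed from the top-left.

-2

The receptive field on the input at this output position is [7 0 9]. Elementwise product with the kernel and sum: 7·1 + 0·-2 + 9·-1.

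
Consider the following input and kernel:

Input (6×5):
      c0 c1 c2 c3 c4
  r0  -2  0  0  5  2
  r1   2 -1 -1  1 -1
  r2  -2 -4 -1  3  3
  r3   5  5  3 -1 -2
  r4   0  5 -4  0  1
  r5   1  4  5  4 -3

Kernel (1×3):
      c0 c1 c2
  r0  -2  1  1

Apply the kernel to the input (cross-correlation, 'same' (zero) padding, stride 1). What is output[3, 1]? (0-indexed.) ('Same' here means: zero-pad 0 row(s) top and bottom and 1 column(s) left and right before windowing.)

The receptive field on the zero-padded input at this output position is [5 5 3]. Elementwise product with the kernel and sum: 5·-2 + 5·1 + 3·1.

-2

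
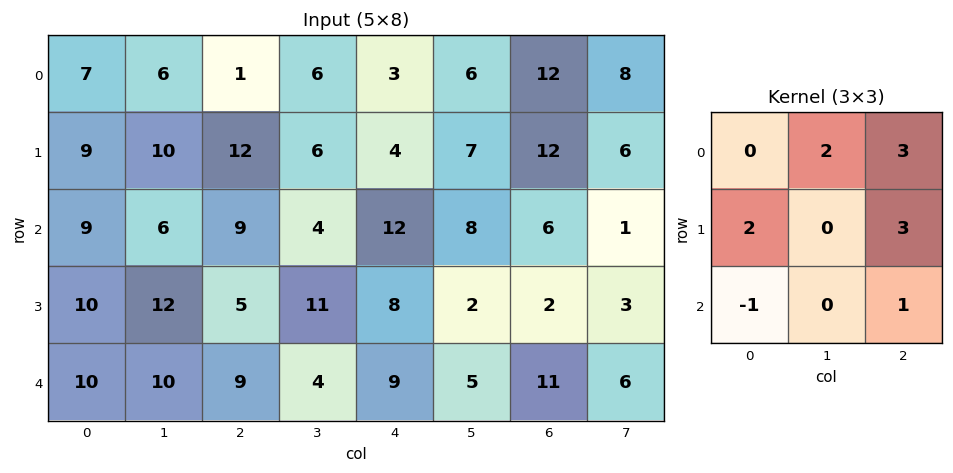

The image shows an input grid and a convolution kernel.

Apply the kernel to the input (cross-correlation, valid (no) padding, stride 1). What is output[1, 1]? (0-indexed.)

The receptive field on the input at this output position is [10 12 6 / 6 9 4 / 12 5 11]. Elementwise product with the kernel and sum: 12·2 + 6·3 + 6·2 + 4·3 + 12·-1 + 11·1.

65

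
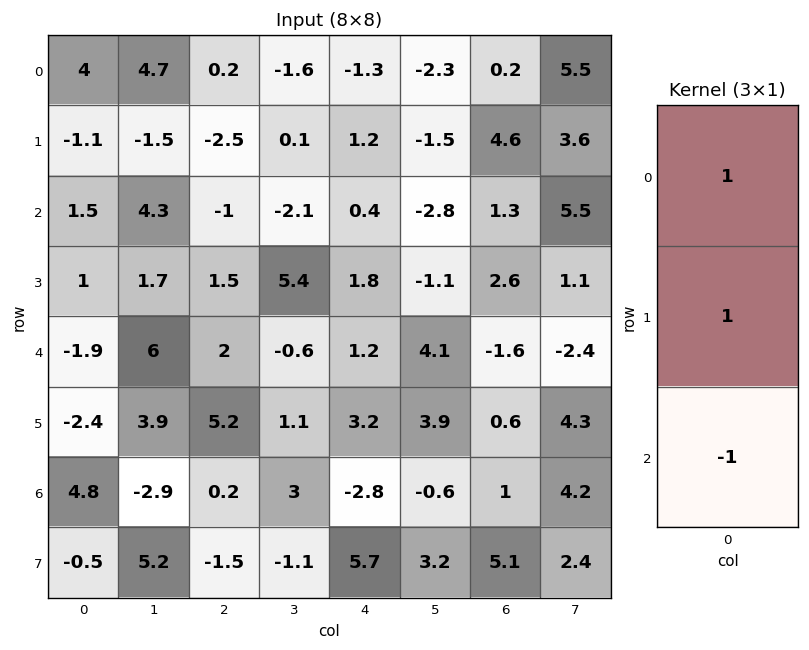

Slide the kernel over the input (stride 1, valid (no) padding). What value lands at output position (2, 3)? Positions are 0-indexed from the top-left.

3.9

The receptive field on the input at this output position is [-2.1 / 5.4 / -0.6]. Elementwise product with the kernel and sum: -2.1·1 + 5.4·1 + -0.6·-1.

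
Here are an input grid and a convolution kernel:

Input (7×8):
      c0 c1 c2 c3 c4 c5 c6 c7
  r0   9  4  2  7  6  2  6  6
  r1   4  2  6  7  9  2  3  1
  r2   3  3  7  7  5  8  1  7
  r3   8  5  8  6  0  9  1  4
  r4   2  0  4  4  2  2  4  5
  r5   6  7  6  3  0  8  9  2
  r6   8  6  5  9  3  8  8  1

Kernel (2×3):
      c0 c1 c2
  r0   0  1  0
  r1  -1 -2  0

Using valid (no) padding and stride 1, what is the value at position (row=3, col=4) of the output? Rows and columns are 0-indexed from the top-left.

The receptive field on the input at this output position is [0 9 1 / 2 2 4]. Elementwise product with the kernel and sum: 9·1 + 2·-1 + 2·-2.

3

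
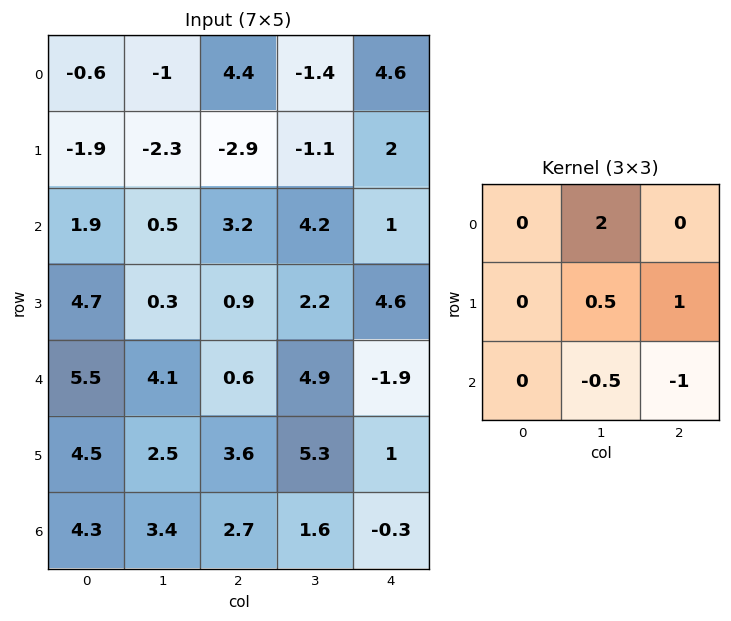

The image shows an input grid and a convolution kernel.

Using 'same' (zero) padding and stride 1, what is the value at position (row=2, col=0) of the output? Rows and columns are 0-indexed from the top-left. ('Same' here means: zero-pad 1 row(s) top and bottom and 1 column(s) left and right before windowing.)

The receptive field on the zero-padded input at this output position is [0 -1.9 -2.3 / 0 1.9 0.5 / 0 4.7 0.3]. Elementwise product with the kernel and sum: -1.9·2 + 1.9·0.5 + 0.5·1 + 4.7·-0.5 + 0.3·-1.

-5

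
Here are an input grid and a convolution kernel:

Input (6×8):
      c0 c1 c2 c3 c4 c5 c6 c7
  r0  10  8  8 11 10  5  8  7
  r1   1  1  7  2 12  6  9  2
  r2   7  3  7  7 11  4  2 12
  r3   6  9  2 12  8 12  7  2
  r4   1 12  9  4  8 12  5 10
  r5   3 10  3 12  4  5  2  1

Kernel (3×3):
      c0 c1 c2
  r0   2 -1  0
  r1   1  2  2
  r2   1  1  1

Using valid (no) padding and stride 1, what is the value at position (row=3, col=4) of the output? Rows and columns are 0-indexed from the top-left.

57

The receptive field on the input at this output position is [8 12 7 / 8 12 5 / 4 5 2]. Elementwise product with the kernel and sum: 8·2 + 12·-1 + 8·1 + 12·2 + 5·2 + 4·1 + 5·1 + 2·1.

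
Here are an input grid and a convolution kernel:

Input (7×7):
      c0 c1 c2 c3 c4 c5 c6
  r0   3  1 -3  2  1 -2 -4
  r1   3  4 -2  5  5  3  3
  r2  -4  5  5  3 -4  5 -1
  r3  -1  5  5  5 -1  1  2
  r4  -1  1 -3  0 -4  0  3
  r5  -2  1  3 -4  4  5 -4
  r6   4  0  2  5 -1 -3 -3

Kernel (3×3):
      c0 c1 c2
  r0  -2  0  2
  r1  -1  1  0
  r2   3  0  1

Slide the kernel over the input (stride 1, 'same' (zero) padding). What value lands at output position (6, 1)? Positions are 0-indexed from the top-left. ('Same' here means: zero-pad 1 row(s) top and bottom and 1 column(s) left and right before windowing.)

The receptive field on the zero-padded input at this output position is [-2 1 3 / 4 0 2 / 0 0 0]. Elementwise product with the kernel and sum: -2·-2 + 3·2 + 4·-1 + 0·1 + 0·3 + 0·1.

6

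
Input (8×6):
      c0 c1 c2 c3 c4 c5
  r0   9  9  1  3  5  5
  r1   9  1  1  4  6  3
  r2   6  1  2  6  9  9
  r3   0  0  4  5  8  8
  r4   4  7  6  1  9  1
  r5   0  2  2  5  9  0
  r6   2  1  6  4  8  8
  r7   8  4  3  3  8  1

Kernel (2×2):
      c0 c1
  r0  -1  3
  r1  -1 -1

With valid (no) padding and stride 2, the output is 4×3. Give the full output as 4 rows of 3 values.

8 3 1
-3 7 2
15 -10 -15
-11 0 7

Output[0,0]: The receptive field on the input at this output position is [9 9 / 9 1]. Elementwise product with the kernel and sum: 9·-1 + 9·3 + 9·-1 + 1·-1.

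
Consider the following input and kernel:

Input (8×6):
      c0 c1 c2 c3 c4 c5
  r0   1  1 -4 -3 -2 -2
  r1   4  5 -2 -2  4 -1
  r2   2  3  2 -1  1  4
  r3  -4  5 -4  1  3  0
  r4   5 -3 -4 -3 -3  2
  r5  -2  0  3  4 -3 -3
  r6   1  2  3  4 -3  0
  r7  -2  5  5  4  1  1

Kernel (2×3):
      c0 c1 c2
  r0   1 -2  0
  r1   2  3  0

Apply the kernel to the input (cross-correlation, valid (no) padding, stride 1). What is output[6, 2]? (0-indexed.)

The receptive field on the input at this output position is [3 4 -3 / 5 4 1]. Elementwise product with the kernel and sum: 3·1 + 4·-2 + 5·2 + 4·3.

17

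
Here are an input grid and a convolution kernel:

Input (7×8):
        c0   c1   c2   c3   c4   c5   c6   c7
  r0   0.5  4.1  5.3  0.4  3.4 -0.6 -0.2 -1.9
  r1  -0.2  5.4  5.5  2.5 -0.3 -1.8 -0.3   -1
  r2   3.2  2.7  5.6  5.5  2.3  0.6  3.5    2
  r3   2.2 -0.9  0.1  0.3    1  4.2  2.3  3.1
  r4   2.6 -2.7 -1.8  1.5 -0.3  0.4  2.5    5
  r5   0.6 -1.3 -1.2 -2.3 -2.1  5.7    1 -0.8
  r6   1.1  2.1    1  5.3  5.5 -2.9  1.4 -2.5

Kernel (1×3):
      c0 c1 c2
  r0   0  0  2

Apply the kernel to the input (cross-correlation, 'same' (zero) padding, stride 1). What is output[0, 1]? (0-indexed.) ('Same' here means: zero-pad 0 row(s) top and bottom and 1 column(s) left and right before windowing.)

The receptive field on the zero-padded input at this output position is [0.5 4.1 5.3]. Elementwise product with the kernel and sum: 5.3·2.

10.6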